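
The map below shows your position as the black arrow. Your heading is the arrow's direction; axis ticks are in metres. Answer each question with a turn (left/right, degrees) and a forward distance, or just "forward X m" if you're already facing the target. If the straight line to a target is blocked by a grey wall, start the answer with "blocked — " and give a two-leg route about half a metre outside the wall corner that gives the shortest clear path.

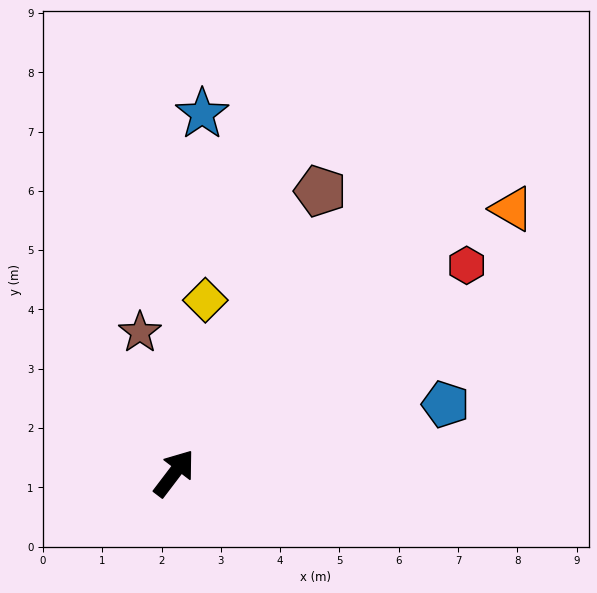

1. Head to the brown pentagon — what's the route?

turn left 10°, forward 5.4 m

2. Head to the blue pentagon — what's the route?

turn right 39°, forward 4.7 m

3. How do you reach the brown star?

turn left 51°, forward 2.4 m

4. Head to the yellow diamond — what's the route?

turn left 27°, forward 3.0 m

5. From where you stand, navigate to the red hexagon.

turn right 17°, forward 6.1 m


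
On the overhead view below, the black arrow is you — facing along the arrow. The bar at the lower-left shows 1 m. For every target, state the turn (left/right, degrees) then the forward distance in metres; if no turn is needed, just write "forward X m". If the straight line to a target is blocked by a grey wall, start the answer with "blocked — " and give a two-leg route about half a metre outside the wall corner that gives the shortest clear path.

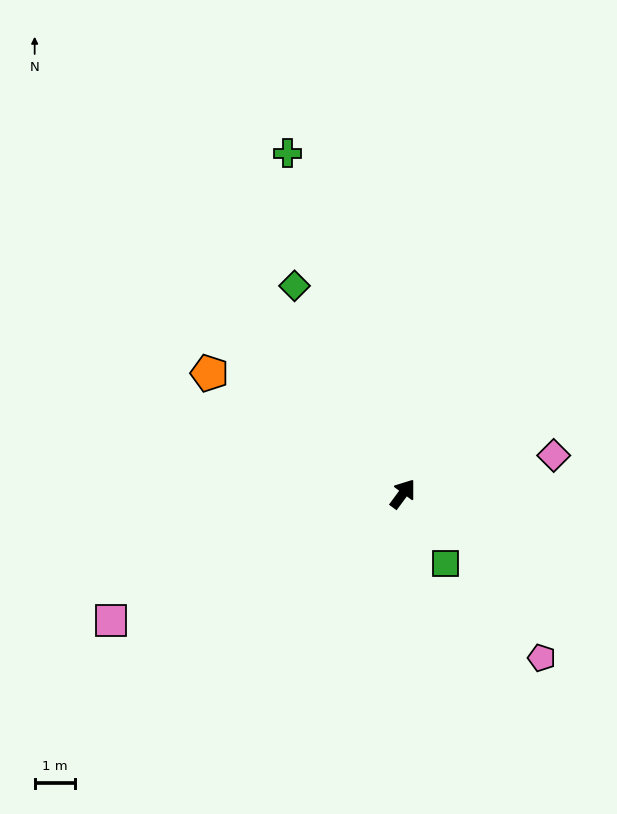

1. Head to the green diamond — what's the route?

turn left 64°, forward 5.8 m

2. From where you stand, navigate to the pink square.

turn left 150°, forward 7.9 m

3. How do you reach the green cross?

turn left 55°, forward 8.9 m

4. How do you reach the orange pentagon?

turn left 94°, forward 5.7 m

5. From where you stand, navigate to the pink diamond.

turn right 39°, forward 3.9 m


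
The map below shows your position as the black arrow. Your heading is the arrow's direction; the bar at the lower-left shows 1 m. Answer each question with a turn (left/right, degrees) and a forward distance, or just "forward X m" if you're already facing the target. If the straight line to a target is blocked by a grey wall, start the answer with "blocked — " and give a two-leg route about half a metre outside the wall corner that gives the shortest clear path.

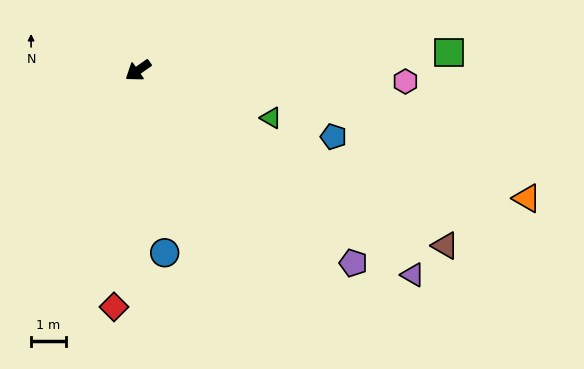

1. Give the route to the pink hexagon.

turn left 143°, forward 7.6 m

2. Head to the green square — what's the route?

turn left 148°, forward 8.9 m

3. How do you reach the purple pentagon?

turn left 103°, forward 8.3 m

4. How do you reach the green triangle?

turn left 125°, forward 4.0 m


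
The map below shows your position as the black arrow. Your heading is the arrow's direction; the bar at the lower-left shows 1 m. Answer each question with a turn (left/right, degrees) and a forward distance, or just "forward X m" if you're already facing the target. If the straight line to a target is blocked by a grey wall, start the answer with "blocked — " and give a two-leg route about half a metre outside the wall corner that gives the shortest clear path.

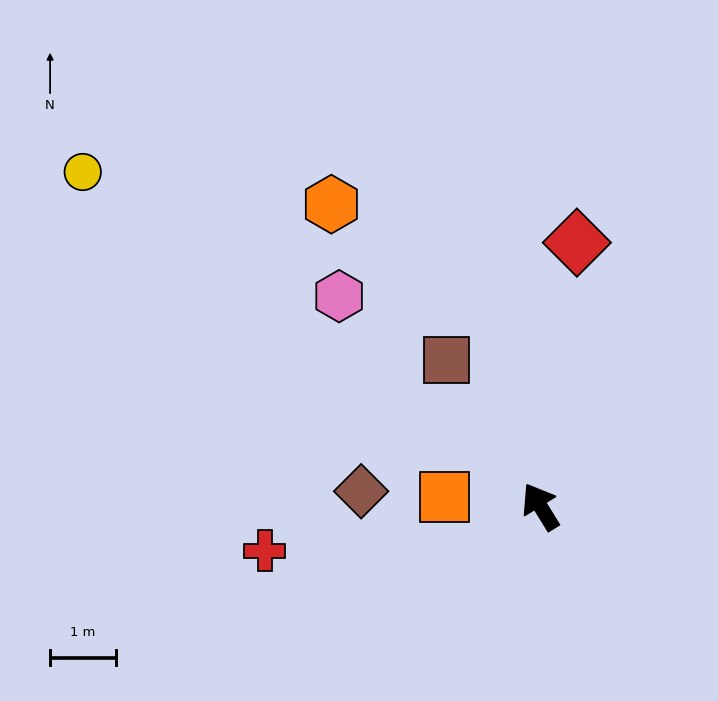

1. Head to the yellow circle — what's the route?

turn left 22°, forward 8.6 m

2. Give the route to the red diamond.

turn right 40°, forward 4.0 m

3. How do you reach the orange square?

turn left 53°, forward 1.5 m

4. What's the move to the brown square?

forward 2.6 m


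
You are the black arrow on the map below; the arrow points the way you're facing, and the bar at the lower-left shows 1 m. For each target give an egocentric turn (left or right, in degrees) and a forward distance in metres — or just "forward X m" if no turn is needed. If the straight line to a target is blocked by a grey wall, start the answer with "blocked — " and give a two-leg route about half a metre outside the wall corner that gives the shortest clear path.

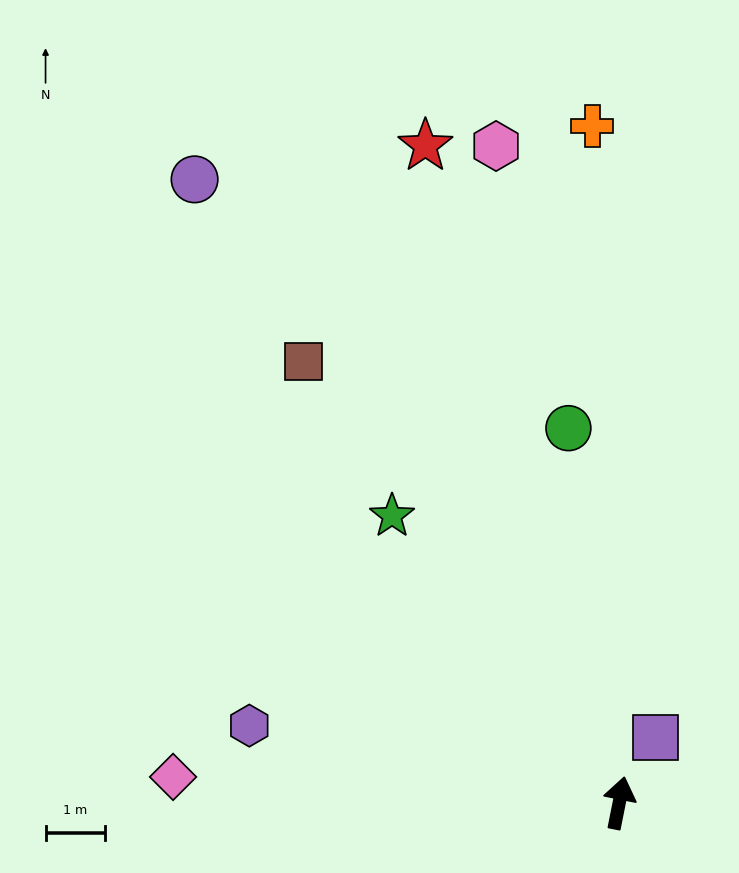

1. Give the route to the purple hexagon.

turn left 89°, forward 6.4 m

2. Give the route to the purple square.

turn right 18°, forward 1.3 m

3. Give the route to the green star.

turn left 50°, forward 6.2 m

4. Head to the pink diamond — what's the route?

turn left 98°, forward 7.6 m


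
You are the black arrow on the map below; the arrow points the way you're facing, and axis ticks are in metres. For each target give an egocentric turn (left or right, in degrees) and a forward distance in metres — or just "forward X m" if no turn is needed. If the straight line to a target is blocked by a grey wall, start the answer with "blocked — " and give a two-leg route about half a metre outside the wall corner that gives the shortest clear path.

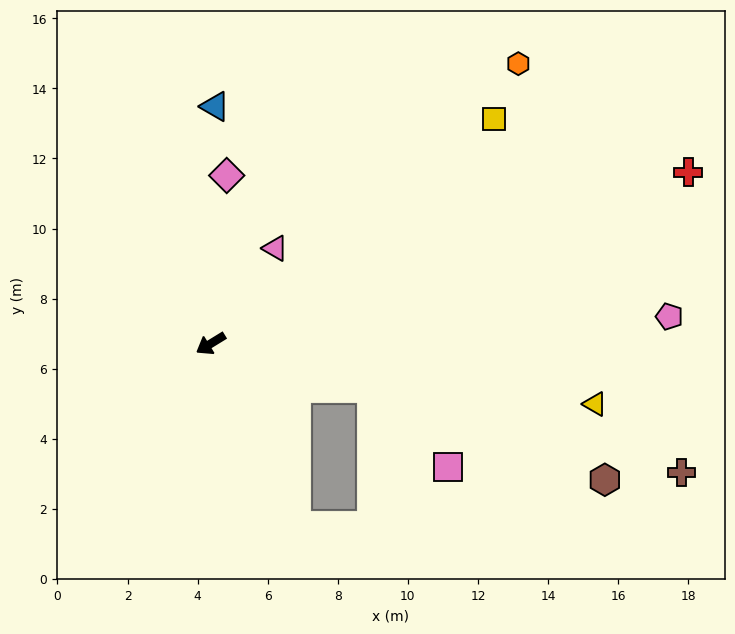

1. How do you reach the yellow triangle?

turn left 140°, forward 11.1 m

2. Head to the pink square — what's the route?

blocked — turn left 133°, forward 4.8 m, then turn right 31°, forward 3.1 m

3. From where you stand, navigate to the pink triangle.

turn right 156°, forward 3.3 m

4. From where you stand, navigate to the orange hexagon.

turn right 169°, forward 11.9 m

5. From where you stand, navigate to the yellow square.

turn right 173°, forward 10.3 m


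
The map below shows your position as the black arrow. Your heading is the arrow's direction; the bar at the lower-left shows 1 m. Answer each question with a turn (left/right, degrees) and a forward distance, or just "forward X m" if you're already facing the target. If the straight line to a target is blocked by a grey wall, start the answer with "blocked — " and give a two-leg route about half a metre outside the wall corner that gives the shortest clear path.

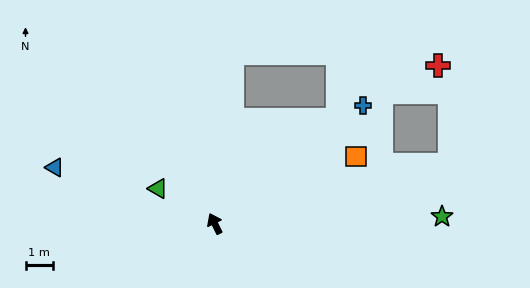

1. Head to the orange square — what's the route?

turn right 91°, forward 5.7 m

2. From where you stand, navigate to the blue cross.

turn right 78°, forward 6.9 m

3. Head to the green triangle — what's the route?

turn left 32°, forward 2.4 m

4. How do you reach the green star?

turn right 114°, forward 8.3 m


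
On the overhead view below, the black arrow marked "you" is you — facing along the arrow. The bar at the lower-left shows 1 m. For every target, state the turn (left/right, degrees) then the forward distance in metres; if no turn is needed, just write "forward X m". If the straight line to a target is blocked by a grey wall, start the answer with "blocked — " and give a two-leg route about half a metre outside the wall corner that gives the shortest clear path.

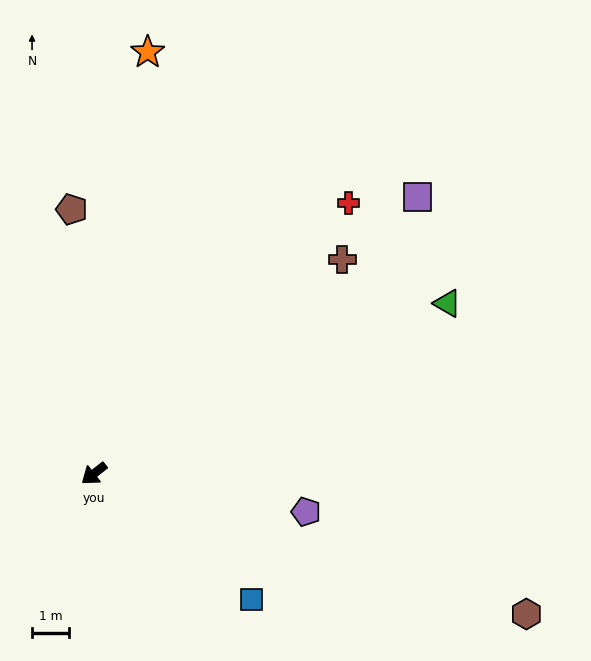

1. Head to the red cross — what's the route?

turn right 171°, forward 10.0 m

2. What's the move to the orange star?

turn right 135°, forward 11.4 m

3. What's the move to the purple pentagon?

turn left 132°, forward 5.8 m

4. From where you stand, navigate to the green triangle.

turn left 168°, forward 10.6 m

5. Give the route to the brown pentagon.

turn right 123°, forward 7.1 m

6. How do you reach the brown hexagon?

turn left 124°, forward 12.2 m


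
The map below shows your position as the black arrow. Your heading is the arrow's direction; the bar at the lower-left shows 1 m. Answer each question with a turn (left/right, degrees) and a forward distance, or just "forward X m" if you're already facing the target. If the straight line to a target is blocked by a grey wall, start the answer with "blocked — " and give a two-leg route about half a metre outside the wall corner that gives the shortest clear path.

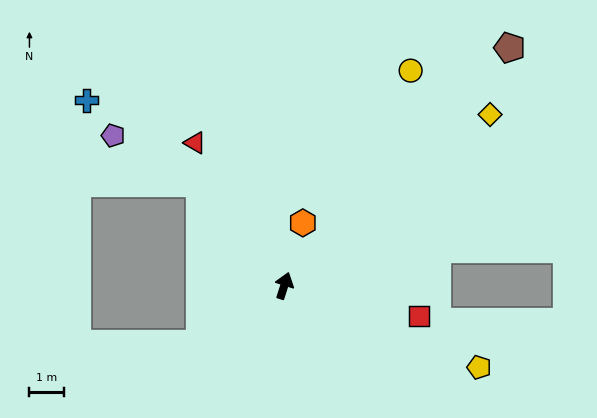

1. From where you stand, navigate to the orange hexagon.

forward 1.9 m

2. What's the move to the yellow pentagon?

turn right 95°, forward 6.1 m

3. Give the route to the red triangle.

turn left 50°, forward 4.9 m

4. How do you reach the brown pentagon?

turn right 26°, forward 9.5 m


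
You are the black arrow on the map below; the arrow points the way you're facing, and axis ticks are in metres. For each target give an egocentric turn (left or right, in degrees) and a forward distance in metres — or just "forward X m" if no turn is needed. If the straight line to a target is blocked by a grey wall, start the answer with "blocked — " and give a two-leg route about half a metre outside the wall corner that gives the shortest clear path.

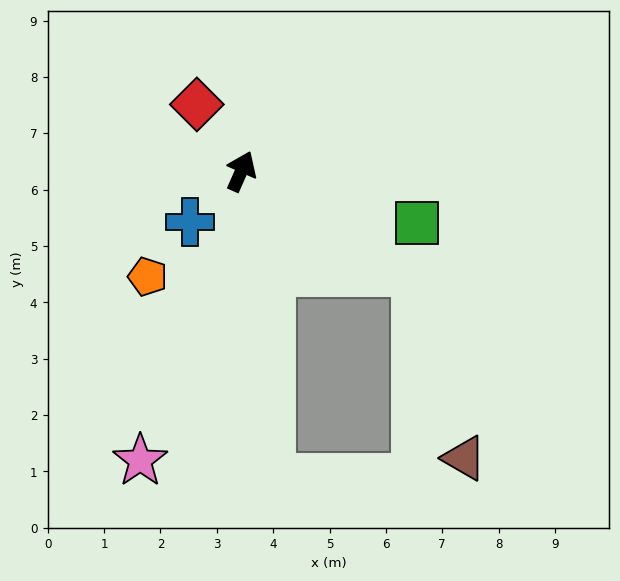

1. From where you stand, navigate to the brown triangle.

blocked — turn right 96°, forward 3.6 m, then turn right 46°, forward 3.4 m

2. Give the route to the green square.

turn right 83°, forward 3.3 m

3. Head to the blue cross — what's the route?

turn left 158°, forward 1.3 m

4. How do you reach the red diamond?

turn left 57°, forward 1.4 m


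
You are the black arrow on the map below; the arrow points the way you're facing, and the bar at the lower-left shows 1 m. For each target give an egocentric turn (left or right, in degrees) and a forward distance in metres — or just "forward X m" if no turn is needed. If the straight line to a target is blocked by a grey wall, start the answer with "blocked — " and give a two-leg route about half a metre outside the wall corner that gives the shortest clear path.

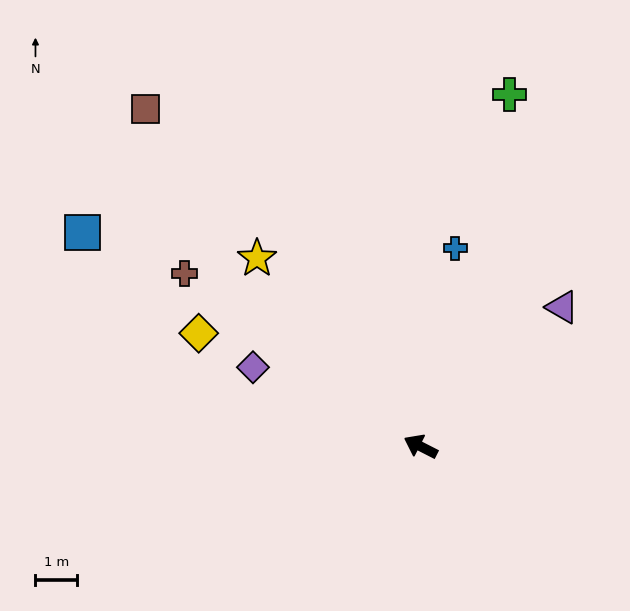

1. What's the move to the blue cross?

turn right 73°, forward 4.8 m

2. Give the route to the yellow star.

turn right 22°, forward 6.0 m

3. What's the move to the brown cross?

turn right 9°, forward 7.0 m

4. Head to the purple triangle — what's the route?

turn right 108°, forward 4.8 m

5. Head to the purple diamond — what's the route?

forward 4.4 m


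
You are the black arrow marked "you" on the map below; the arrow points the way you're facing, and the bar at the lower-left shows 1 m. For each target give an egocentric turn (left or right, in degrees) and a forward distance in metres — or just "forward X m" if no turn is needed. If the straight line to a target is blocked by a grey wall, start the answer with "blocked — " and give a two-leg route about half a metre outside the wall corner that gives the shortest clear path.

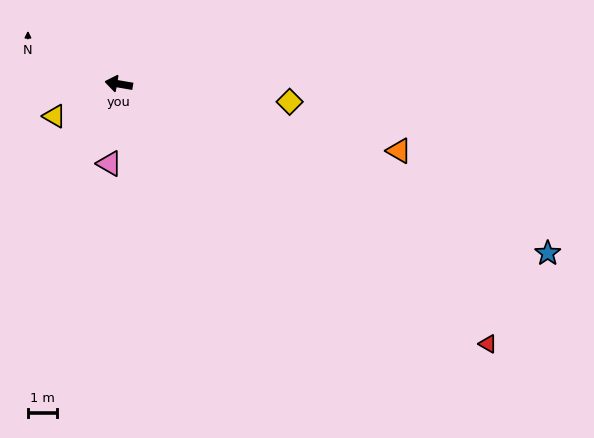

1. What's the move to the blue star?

turn left 168°, forward 15.7 m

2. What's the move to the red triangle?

turn left 155°, forward 15.4 m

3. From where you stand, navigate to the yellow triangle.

turn left 36°, forward 2.5 m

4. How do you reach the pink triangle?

turn left 93°, forward 2.7 m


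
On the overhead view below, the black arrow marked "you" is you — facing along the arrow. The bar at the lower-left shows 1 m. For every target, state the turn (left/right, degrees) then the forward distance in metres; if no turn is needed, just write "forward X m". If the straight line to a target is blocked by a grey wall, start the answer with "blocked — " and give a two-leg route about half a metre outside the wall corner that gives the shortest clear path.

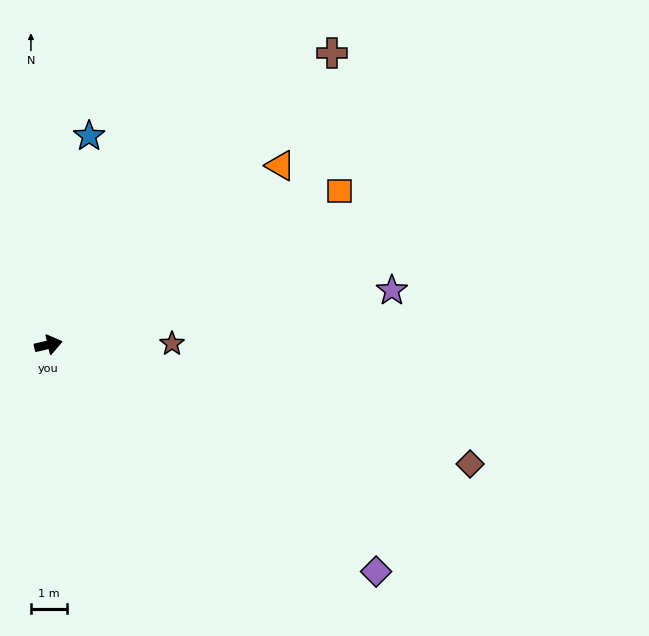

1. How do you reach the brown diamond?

turn right 29°, forward 12.0 m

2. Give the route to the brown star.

turn right 12°, forward 3.4 m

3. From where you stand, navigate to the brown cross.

turn left 33°, forward 11.2 m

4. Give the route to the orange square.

turn left 15°, forward 9.0 m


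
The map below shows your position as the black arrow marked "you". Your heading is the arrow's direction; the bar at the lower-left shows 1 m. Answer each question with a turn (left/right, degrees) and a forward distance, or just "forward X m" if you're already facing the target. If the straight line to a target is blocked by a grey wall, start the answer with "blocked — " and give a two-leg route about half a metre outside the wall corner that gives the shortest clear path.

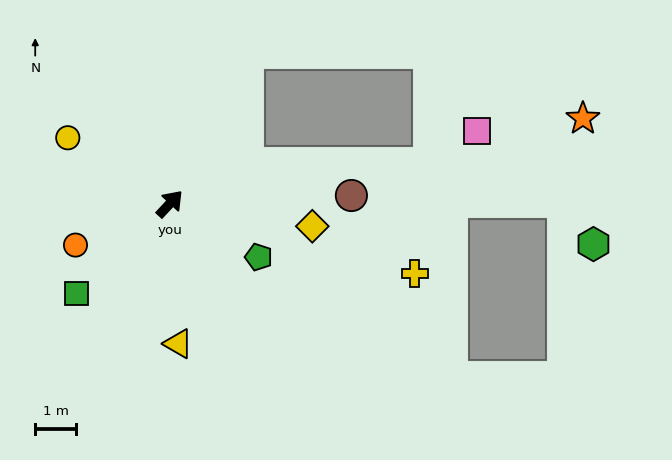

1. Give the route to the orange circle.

turn left 157°, forward 2.5 m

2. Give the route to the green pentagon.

turn right 78°, forward 2.5 m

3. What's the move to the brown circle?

turn right 45°, forward 4.5 m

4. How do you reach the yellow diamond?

turn right 56°, forward 3.5 m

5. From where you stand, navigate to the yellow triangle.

turn right 134°, forward 3.4 m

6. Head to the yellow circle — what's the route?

turn left 100°, forward 3.0 m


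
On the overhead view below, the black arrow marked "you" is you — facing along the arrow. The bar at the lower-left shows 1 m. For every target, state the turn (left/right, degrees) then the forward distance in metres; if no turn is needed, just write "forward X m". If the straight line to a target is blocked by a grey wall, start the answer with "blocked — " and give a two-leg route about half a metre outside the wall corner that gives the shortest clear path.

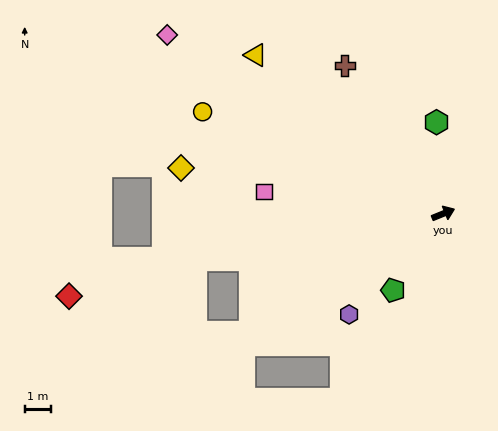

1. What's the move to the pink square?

turn left 151°, forward 6.9 m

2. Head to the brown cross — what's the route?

turn left 101°, forward 6.8 m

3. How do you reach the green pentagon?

turn right 145°, forward 3.5 m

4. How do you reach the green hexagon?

turn left 72°, forward 3.5 m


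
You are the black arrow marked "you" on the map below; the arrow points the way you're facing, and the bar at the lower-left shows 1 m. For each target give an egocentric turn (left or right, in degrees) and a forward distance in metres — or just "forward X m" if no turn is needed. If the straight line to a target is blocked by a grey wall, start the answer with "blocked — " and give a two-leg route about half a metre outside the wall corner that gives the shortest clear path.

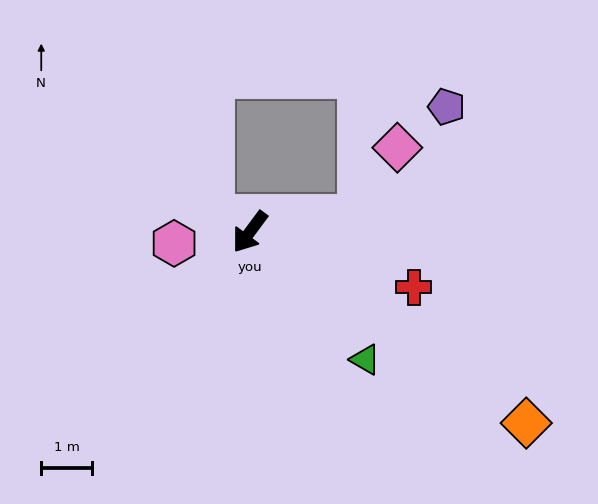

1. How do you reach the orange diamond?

turn left 92°, forward 6.6 m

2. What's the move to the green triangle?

turn left 79°, forward 3.4 m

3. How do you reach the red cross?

turn left 108°, forward 3.4 m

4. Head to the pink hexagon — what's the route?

turn right 45°, forward 1.5 m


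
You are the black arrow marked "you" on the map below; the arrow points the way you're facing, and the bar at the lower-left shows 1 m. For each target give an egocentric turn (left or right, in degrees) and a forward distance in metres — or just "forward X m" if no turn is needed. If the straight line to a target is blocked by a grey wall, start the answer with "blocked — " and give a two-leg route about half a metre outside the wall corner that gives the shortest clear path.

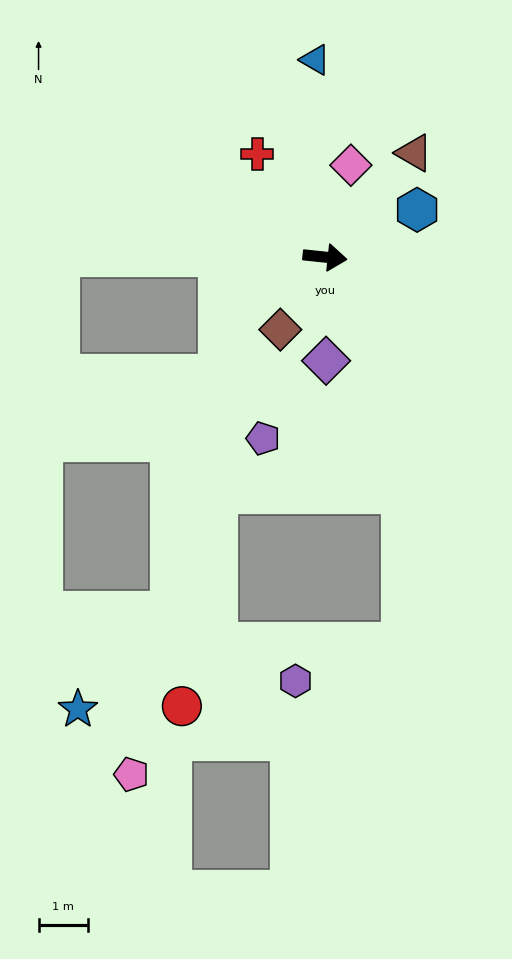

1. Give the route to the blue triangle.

turn left 99°, forward 4.0 m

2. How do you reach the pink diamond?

turn left 80°, forward 1.9 m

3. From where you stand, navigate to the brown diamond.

turn right 116°, forward 1.7 m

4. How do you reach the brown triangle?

turn left 55°, forward 2.8 m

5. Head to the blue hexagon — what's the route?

turn left 33°, forward 2.1 m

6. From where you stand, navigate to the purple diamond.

turn right 83°, forward 2.1 m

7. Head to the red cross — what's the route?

turn left 129°, forward 2.5 m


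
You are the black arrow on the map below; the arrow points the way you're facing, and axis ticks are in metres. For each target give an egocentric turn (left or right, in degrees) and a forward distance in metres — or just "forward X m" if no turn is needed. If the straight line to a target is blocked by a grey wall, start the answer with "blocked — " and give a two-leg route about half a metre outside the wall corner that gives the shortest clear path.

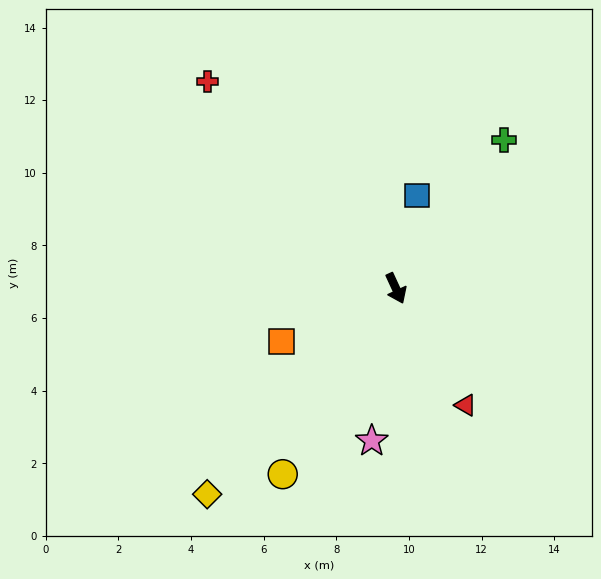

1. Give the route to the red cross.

turn right 162°, forward 7.7 m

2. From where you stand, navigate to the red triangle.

turn left 6°, forward 3.7 m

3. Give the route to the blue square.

turn left 143°, forward 2.6 m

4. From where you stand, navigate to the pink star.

turn right 34°, forward 4.2 m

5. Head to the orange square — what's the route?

turn right 90°, forward 3.5 m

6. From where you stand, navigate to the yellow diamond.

turn right 67°, forward 7.7 m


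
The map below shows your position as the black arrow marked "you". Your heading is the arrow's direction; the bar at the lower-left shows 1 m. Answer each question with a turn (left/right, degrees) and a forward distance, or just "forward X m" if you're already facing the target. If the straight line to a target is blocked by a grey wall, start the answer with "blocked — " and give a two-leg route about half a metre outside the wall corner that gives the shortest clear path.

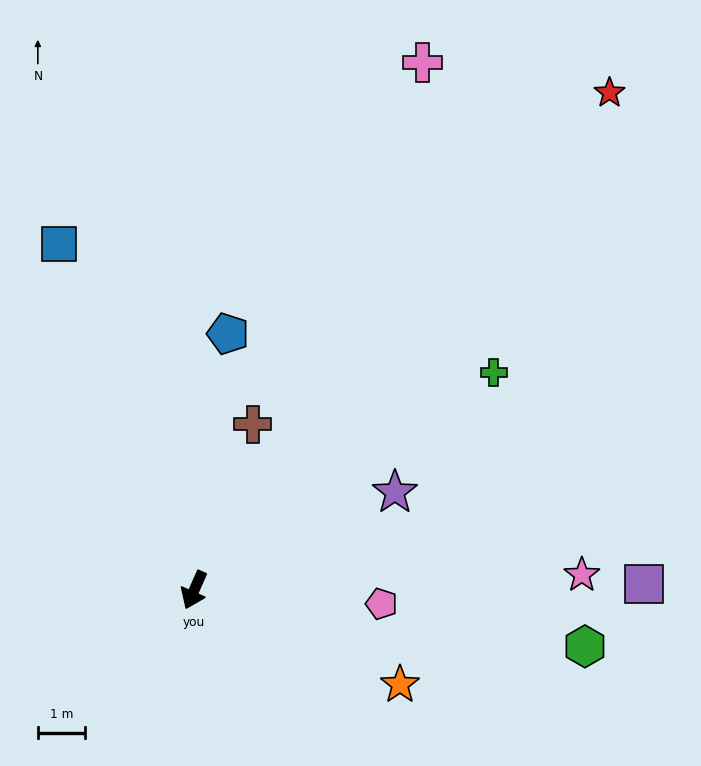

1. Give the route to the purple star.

turn left 140°, forward 4.8 m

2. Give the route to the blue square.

turn right 135°, forward 7.9 m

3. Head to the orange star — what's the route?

turn left 89°, forward 4.8 m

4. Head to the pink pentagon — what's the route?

turn left 110°, forward 4.0 m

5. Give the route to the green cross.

turn left 150°, forward 7.9 m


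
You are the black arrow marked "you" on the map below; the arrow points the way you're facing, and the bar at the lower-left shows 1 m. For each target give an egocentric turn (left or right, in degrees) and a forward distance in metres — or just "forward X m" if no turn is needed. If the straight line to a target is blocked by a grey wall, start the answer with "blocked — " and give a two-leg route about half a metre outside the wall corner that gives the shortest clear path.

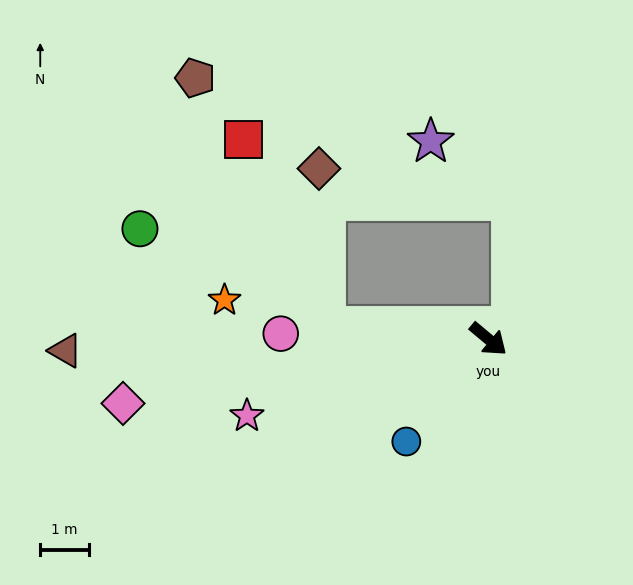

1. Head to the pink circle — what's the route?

turn right 142°, forward 4.3 m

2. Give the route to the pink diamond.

turn right 130°, forward 7.6 m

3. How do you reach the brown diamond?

blocked — turn right 144°, forward 3.4 m, then turn right 84°, forward 3.2 m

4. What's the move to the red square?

blocked — turn right 144°, forward 3.4 m, then turn right 63°, forward 4.2 m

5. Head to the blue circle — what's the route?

turn right 89°, forward 2.7 m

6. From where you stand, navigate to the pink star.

turn right 122°, forward 5.2 m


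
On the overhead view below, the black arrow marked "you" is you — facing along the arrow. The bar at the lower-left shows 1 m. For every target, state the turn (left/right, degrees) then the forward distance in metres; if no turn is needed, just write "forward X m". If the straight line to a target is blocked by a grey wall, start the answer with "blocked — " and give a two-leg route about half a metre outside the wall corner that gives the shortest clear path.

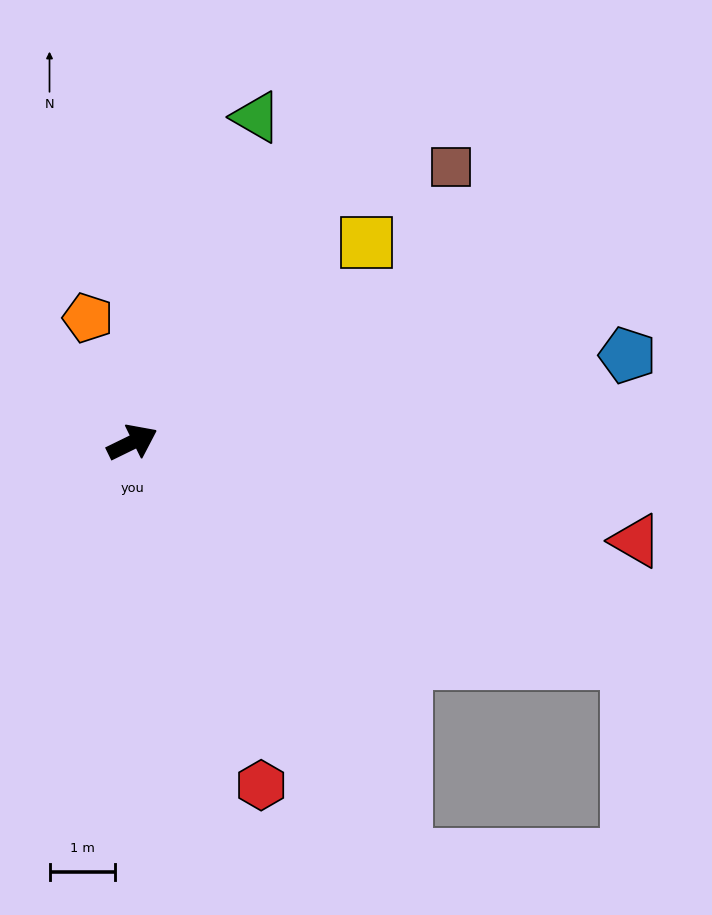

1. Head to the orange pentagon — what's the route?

turn left 84°, forward 2.0 m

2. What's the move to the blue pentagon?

turn right 16°, forward 7.7 m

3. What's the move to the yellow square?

turn left 14°, forward 4.7 m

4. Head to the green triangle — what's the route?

turn left 43°, forward 5.3 m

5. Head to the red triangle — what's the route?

turn right 37°, forward 7.8 m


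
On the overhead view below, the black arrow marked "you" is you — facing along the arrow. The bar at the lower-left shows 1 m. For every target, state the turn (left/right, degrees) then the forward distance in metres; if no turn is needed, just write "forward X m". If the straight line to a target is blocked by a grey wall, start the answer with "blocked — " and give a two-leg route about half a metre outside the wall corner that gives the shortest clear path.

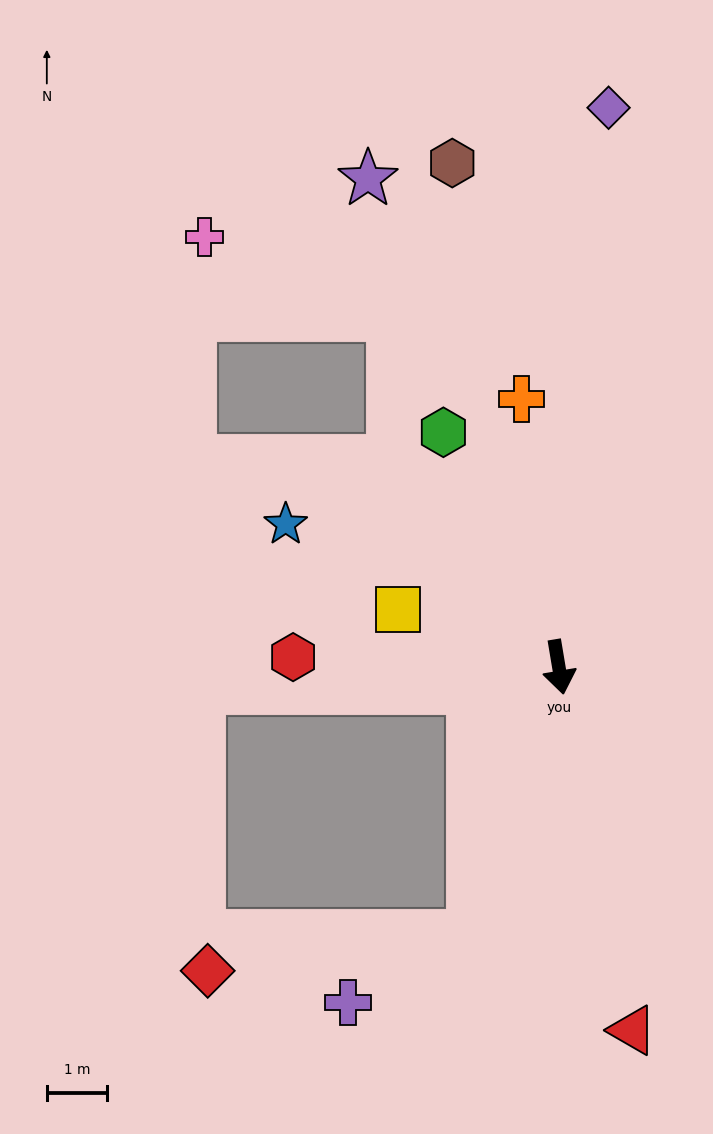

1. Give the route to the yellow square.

turn right 119°, forward 2.9 m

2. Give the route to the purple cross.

blocked — turn right 28°, forward 4.7 m, then turn right 43°, forward 2.4 m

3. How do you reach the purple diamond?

turn left 165°, forward 9.4 m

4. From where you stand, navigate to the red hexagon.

turn right 102°, forward 4.4 m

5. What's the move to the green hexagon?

turn right 163°, forward 4.4 m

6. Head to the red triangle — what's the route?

forward 6.2 m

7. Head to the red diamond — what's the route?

blocked — turn right 28°, forward 4.7 m, then turn right 64°, forward 4.4 m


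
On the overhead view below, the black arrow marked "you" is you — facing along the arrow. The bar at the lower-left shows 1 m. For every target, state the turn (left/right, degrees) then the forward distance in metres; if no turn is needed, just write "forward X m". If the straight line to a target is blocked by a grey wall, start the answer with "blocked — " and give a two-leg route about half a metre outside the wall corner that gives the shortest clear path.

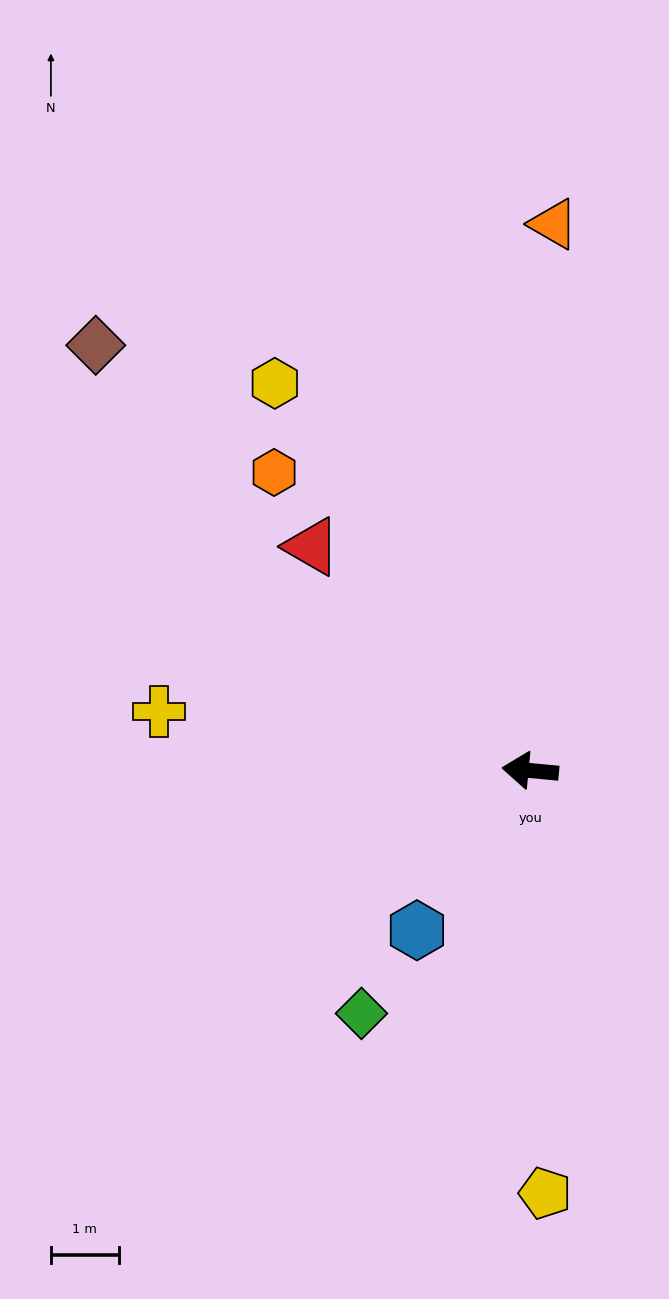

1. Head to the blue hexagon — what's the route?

turn left 60°, forward 2.9 m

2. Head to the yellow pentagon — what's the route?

turn left 97°, forward 6.2 m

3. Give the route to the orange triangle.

turn right 87°, forward 8.1 m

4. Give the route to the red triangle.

turn right 40°, forward 4.6 m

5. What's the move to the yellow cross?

turn right 4°, forward 5.5 m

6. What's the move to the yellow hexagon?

turn right 51°, forward 6.8 m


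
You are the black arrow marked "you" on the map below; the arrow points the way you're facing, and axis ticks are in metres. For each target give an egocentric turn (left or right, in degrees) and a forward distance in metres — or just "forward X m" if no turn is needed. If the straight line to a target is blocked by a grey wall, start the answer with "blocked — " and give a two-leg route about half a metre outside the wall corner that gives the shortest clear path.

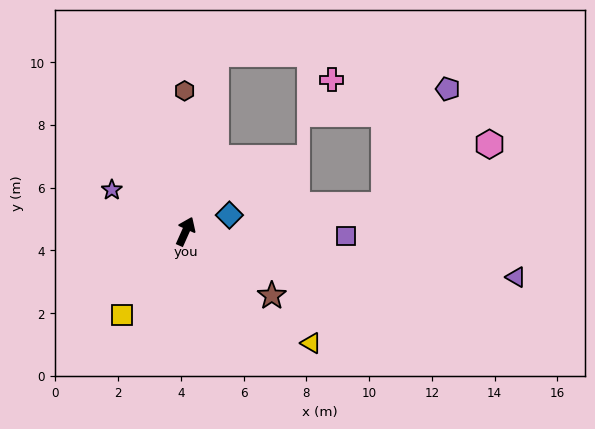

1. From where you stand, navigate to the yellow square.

turn left 167°, forward 3.4 m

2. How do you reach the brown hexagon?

turn left 24°, forward 4.5 m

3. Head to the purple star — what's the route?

turn left 85°, forward 2.7 m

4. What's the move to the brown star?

turn right 103°, forward 3.4 m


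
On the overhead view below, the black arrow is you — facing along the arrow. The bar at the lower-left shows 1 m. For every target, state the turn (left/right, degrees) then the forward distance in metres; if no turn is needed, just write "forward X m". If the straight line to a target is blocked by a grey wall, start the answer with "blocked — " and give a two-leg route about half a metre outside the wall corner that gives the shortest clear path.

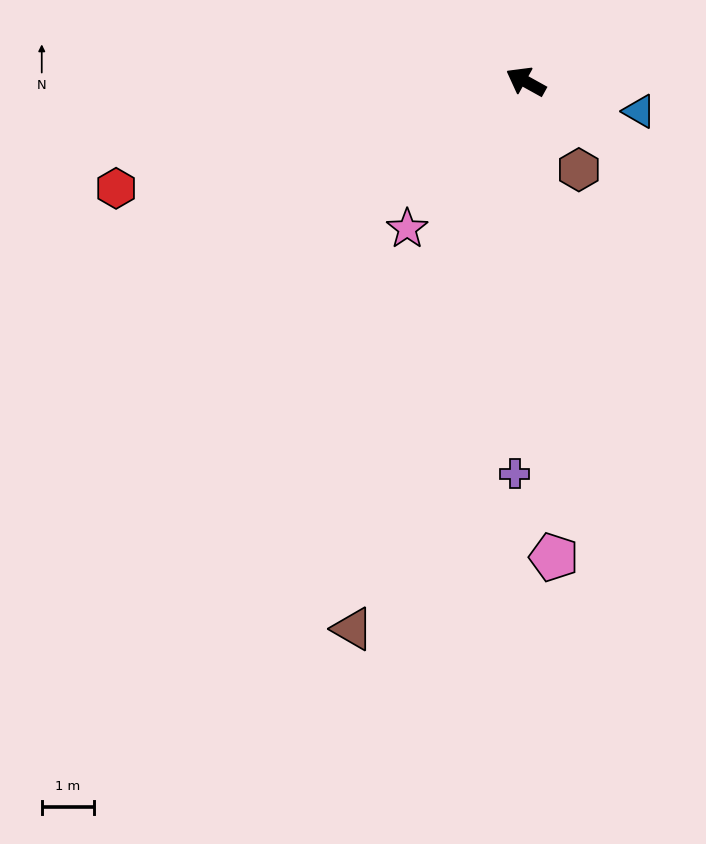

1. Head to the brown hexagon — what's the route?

turn left 150°, forward 2.0 m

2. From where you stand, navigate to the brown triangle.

turn left 101°, forward 11.0 m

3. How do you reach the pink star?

turn left 80°, forward 3.6 m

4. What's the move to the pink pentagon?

turn left 122°, forward 9.1 m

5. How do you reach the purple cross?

turn left 117°, forward 7.5 m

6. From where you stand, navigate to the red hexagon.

turn left 44°, forward 8.1 m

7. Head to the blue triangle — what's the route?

turn right 166°, forward 2.2 m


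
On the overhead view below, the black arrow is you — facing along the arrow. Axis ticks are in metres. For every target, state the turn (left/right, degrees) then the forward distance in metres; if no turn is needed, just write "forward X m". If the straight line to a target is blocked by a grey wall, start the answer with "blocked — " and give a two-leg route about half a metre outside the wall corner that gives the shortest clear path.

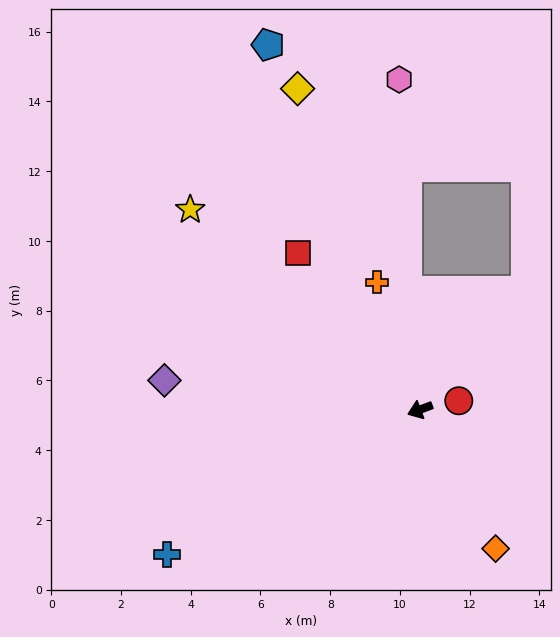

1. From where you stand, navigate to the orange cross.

turn right 92°, forward 3.9 m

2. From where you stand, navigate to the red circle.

turn left 172°, forward 1.1 m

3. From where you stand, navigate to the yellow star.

turn right 62°, forward 8.7 m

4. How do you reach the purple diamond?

turn right 27°, forward 7.4 m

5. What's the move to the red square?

turn right 73°, forward 5.7 m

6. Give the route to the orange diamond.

turn left 98°, forward 4.5 m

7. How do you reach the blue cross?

turn left 9°, forward 8.4 m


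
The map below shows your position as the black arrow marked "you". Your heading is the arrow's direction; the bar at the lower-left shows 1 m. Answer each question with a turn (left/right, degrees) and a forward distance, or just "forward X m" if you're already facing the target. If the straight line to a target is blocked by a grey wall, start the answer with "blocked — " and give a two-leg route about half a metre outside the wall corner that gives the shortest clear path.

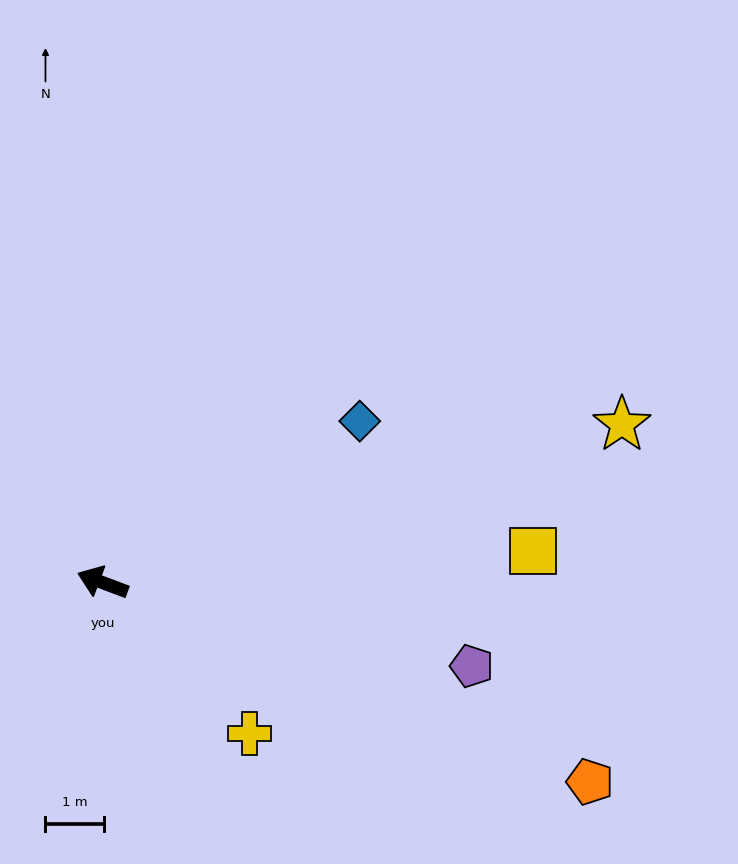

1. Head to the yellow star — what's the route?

turn right 142°, forward 9.3 m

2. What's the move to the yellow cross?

turn left 155°, forward 3.6 m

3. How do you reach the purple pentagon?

turn right 172°, forward 6.5 m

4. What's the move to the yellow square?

turn right 155°, forward 7.4 m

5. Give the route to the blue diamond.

turn right 127°, forward 5.2 m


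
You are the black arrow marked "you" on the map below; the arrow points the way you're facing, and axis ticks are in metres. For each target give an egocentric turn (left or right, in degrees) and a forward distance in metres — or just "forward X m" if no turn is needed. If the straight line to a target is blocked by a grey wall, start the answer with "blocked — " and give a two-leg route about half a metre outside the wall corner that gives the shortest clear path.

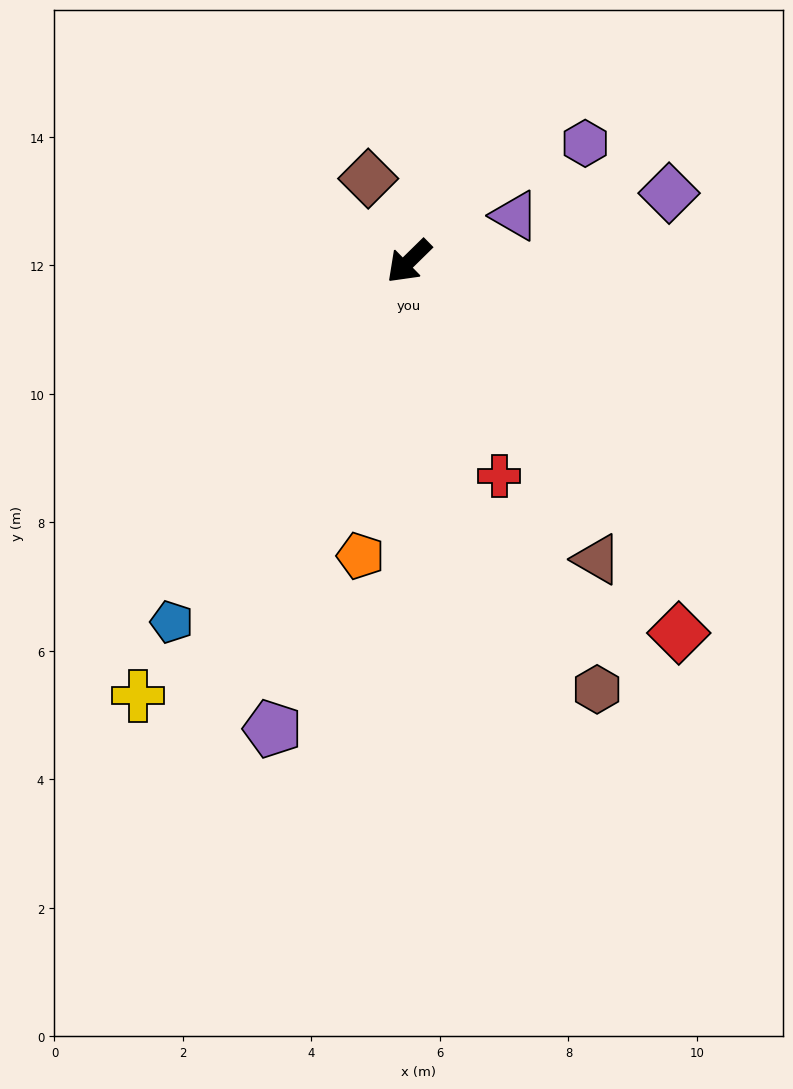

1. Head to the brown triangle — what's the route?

turn left 78°, forward 5.5 m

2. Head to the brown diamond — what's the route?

turn right 108°, forward 1.4 m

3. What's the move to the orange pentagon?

turn left 36°, forward 4.6 m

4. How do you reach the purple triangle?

turn left 159°, forward 1.8 m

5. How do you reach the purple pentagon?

turn left 29°, forward 7.6 m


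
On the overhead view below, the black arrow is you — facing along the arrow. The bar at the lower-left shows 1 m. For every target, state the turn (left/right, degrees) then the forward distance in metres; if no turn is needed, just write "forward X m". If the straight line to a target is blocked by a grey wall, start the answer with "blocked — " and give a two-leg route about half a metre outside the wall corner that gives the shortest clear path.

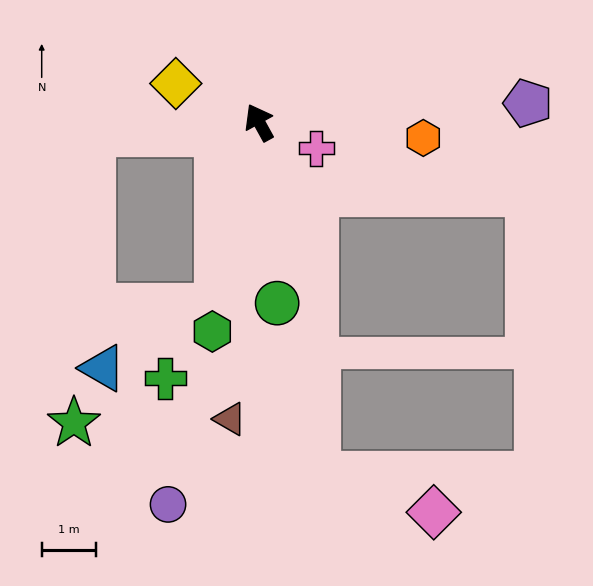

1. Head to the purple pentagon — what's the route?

turn right 115°, forward 4.9 m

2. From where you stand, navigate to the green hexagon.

turn left 139°, forward 3.9 m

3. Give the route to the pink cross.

turn right 143°, forward 1.2 m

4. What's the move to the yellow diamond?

turn left 36°, forward 1.7 m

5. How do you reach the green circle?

turn left 157°, forward 3.3 m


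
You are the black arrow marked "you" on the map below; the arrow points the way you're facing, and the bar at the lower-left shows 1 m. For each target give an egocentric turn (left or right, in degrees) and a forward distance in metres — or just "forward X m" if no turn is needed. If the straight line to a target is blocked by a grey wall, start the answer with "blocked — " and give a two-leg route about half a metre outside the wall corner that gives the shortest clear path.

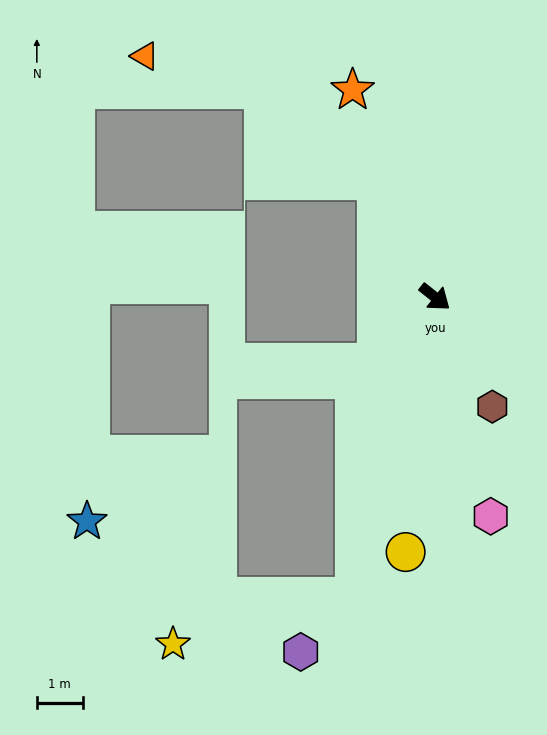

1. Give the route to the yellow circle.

turn right 58°, forward 5.6 m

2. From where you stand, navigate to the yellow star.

blocked — turn right 67°, forward 6.8 m, then turn right 60°, forward 4.1 m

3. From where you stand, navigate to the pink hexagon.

turn right 37°, forward 4.9 m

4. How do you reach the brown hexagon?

turn right 24°, forward 2.7 m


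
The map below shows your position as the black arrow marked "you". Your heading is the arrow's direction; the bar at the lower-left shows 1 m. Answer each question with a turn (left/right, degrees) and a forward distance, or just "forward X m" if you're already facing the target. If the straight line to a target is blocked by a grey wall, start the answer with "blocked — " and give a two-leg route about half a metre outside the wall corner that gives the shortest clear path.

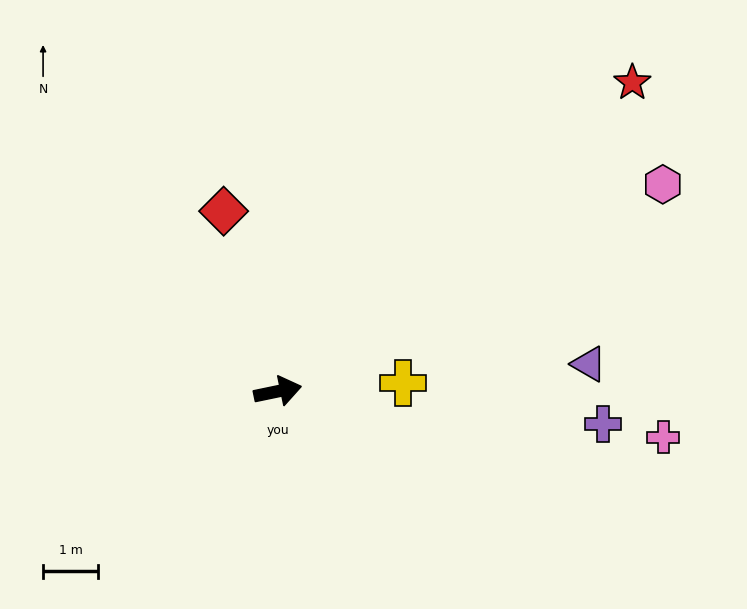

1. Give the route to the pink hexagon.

turn left 17°, forward 7.9 m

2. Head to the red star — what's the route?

turn left 29°, forward 8.5 m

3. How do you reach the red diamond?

turn left 95°, forward 3.4 m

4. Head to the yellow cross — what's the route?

turn right 8°, forward 2.3 m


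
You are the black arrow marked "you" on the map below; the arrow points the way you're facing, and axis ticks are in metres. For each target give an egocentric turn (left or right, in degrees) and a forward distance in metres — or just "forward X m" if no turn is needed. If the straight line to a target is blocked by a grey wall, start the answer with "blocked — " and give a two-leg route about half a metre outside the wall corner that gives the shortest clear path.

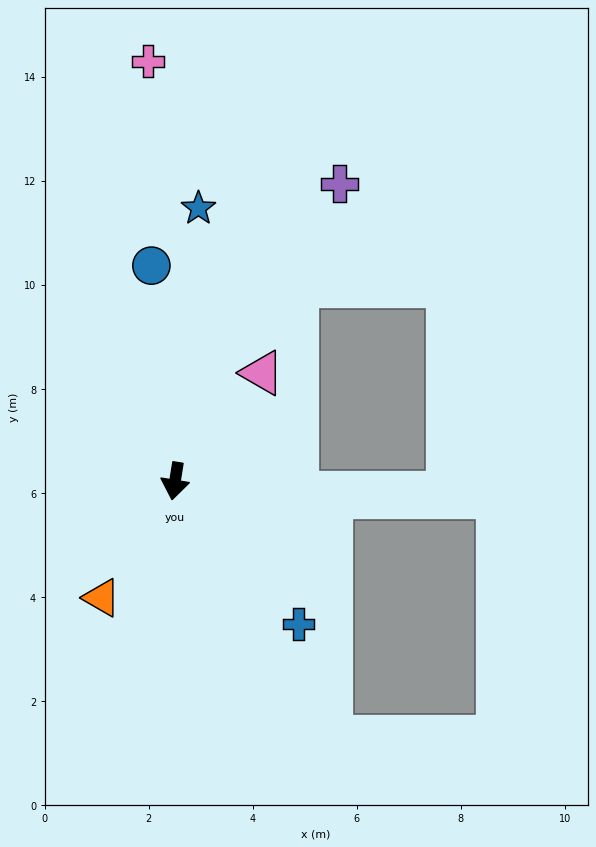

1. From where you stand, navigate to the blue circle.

turn right 165°, forward 4.2 m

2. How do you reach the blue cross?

turn left 50°, forward 3.6 m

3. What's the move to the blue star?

turn right 176°, forward 5.3 m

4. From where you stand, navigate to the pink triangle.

turn left 150°, forward 2.7 m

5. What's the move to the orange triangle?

turn right 23°, forward 2.6 m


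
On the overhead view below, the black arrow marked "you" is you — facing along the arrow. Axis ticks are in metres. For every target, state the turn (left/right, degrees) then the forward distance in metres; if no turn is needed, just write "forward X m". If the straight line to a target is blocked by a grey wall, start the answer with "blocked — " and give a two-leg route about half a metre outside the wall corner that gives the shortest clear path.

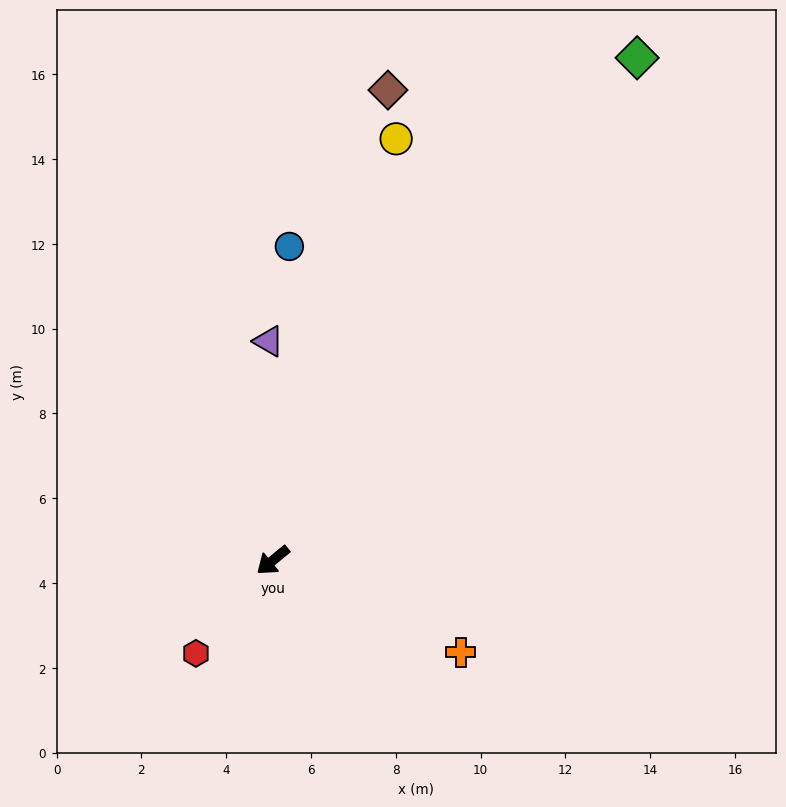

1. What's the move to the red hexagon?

turn left 11°, forward 2.8 m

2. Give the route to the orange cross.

turn left 115°, forward 4.9 m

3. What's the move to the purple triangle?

turn right 128°, forward 5.2 m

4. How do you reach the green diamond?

turn right 165°, forward 14.6 m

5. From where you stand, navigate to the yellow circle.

turn right 146°, forward 10.4 m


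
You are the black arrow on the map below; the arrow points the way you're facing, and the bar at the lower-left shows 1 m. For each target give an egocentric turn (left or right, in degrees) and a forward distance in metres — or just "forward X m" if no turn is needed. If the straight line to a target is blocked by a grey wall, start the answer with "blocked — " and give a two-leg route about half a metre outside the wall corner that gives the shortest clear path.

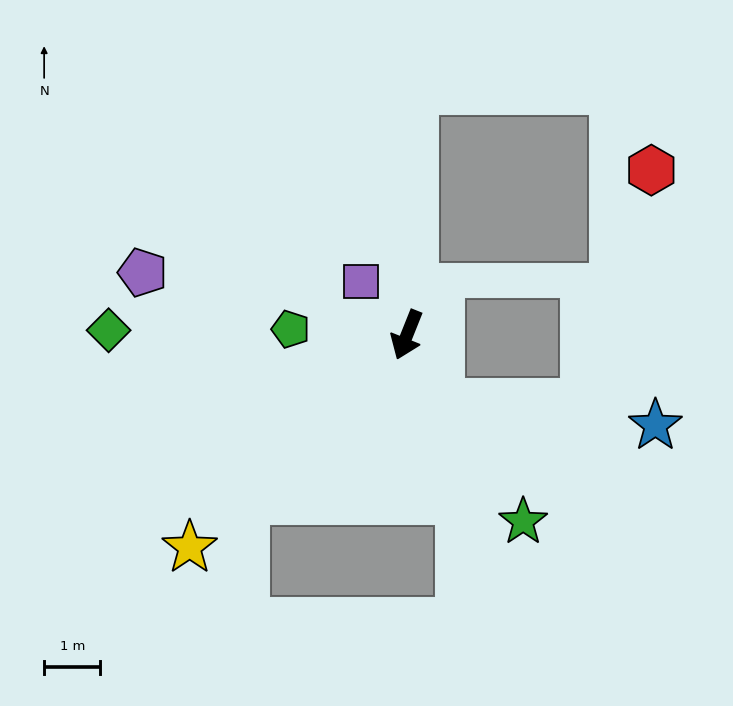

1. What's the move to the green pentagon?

turn right 71°, forward 2.1 m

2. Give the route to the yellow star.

turn right 24°, forward 5.4 m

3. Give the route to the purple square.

turn right 118°, forward 1.3 m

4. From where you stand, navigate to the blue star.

blocked — turn left 48°, forward 1.3 m, then turn left 58°, forward 3.9 m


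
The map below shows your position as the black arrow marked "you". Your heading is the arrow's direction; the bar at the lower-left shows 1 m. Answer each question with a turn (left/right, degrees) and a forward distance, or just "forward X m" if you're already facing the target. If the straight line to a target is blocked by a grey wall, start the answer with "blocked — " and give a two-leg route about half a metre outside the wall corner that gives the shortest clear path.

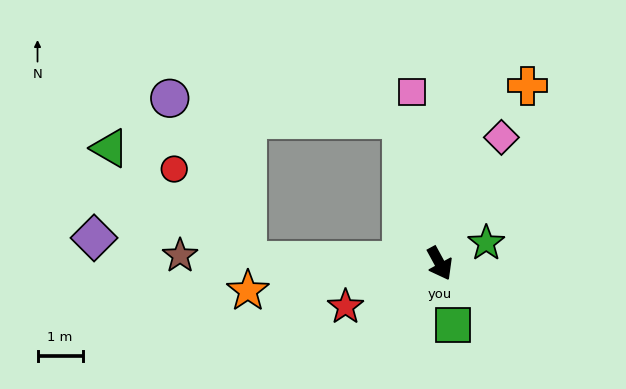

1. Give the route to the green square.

turn right 17°, forward 1.4 m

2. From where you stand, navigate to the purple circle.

blocked — turn right 119°, forward 4.3 m, then turn right 64°, forward 4.0 m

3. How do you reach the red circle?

blocked — turn right 119°, forward 4.3 m, then turn right 51°, forward 2.6 m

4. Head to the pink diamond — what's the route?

turn left 125°, forward 3.1 m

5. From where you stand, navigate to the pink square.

turn left 161°, forward 3.9 m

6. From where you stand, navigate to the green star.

turn left 85°, forward 1.1 m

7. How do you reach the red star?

turn right 94°, forward 2.3 m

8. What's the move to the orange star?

turn right 110°, forward 4.3 m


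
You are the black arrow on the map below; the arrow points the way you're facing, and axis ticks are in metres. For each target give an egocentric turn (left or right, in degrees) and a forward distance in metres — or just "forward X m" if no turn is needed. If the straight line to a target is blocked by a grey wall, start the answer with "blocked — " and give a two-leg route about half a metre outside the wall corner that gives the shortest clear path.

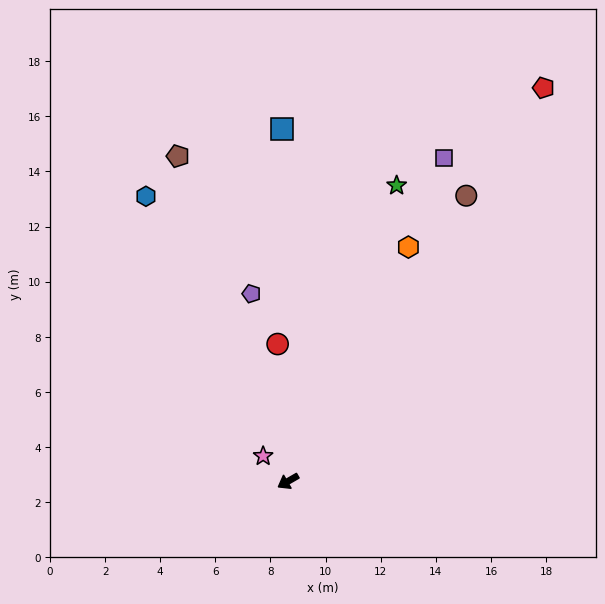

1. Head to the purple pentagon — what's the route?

turn right 109°, forward 6.9 m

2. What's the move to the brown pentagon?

turn right 101°, forward 12.5 m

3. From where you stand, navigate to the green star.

turn right 140°, forward 11.4 m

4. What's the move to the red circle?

turn right 116°, forward 5.0 m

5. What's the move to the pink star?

turn right 75°, forward 1.3 m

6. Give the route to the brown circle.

turn right 152°, forward 12.2 m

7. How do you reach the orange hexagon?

turn right 147°, forward 9.5 m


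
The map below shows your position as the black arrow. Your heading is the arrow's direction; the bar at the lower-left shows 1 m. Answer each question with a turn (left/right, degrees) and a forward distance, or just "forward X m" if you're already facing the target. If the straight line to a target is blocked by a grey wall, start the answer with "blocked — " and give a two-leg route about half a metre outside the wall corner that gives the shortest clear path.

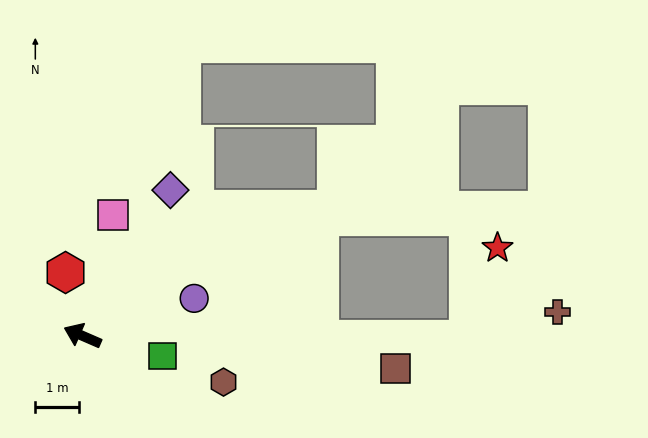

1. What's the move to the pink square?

turn right 81°, forward 2.9 m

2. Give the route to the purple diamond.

turn right 98°, forward 3.9 m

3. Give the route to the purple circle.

turn right 138°, forward 2.7 m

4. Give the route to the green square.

turn right 171°, forward 1.9 m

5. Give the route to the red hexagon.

turn right 52°, forward 1.5 m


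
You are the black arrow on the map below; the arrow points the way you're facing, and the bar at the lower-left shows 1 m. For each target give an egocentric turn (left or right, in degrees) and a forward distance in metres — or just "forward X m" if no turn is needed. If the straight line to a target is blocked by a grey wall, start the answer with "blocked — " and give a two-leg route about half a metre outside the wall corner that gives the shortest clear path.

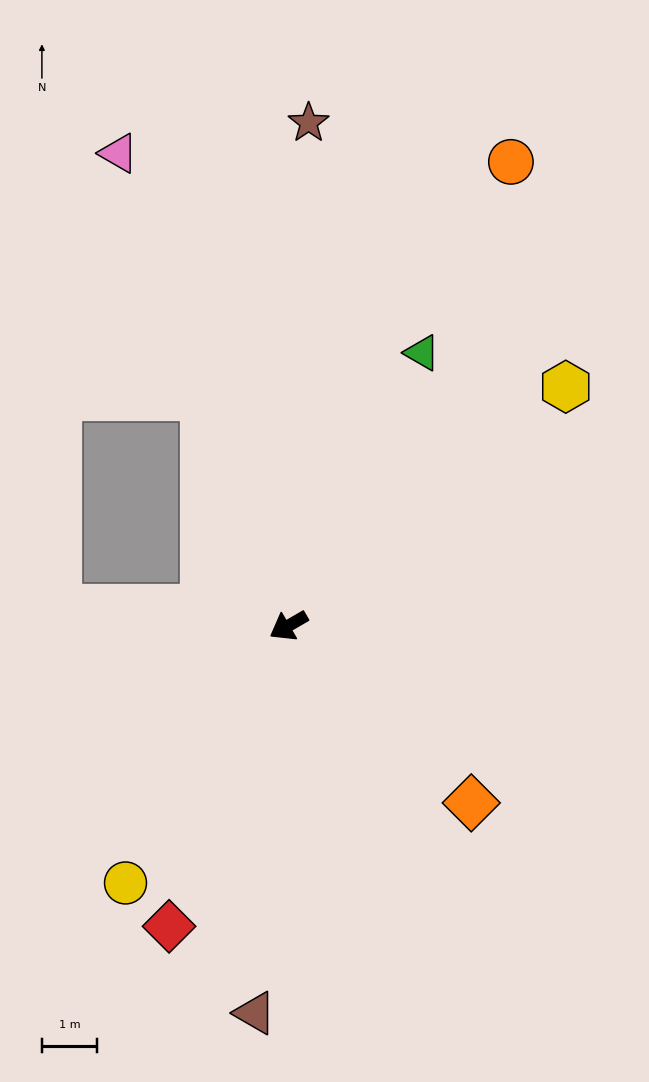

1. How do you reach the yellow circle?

turn left 28°, forward 5.5 m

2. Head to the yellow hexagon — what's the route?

turn right 169°, forward 6.7 m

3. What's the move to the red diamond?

turn left 38°, forward 5.9 m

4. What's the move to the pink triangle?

turn right 100°, forward 9.2 m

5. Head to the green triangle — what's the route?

turn right 146°, forward 5.5 m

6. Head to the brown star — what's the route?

turn right 122°, forward 9.2 m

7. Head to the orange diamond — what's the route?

turn left 106°, forward 4.6 m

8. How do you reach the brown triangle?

turn left 55°, forward 7.1 m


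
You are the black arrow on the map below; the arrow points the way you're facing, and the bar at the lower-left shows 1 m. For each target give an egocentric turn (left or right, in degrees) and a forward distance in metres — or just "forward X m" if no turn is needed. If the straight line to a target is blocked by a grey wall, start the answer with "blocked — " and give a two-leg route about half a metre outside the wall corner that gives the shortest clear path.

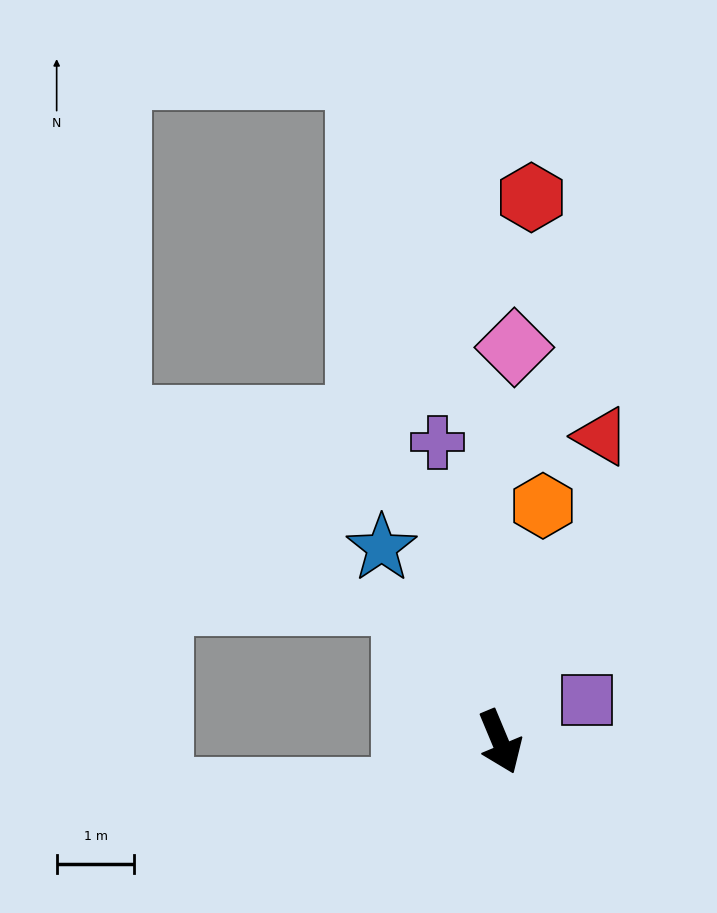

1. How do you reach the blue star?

turn right 171°, forward 2.9 m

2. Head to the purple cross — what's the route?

turn left 169°, forward 3.9 m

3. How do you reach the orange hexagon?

turn left 147°, forward 3.1 m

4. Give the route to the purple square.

turn left 93°, forward 1.2 m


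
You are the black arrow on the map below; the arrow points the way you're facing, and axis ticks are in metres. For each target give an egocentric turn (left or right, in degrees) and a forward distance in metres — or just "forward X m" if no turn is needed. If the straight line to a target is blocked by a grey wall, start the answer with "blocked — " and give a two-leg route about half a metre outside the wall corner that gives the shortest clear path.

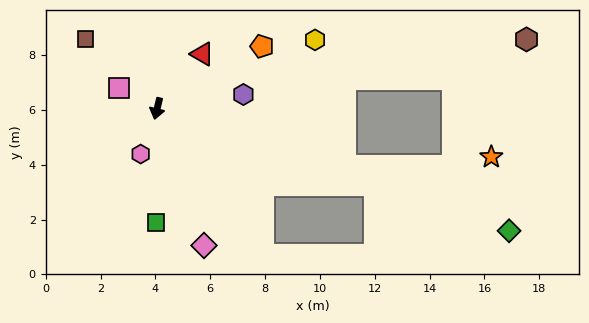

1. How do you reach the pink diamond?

turn left 32°, forward 5.3 m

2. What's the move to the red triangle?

turn left 154°, forward 2.6 m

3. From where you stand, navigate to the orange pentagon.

turn left 134°, forward 4.4 m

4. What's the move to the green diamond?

turn left 84°, forward 13.6 m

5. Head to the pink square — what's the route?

turn right 105°, forward 1.6 m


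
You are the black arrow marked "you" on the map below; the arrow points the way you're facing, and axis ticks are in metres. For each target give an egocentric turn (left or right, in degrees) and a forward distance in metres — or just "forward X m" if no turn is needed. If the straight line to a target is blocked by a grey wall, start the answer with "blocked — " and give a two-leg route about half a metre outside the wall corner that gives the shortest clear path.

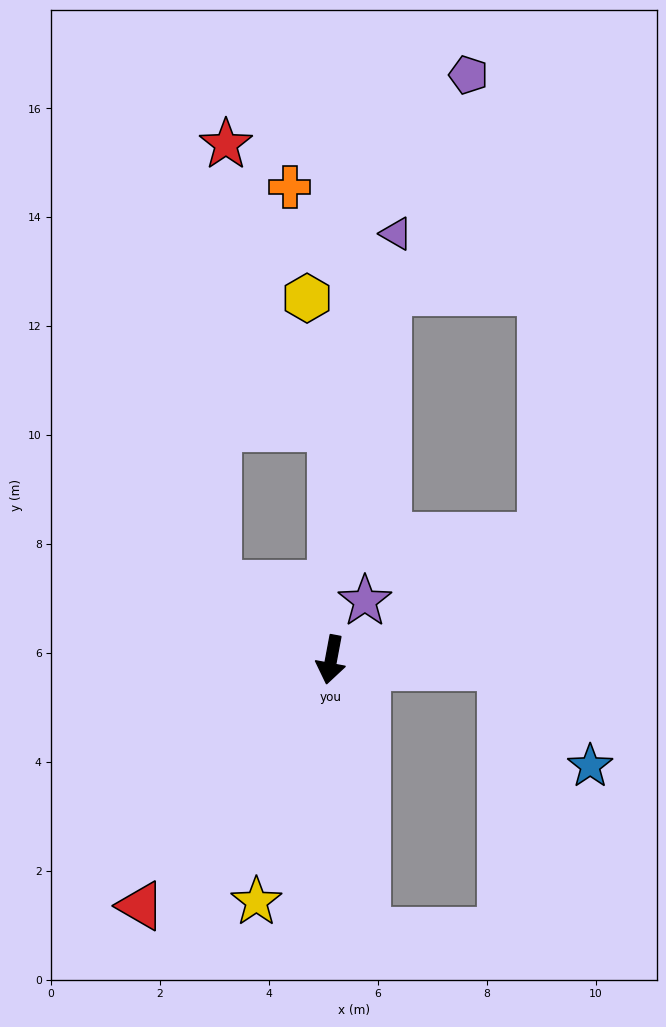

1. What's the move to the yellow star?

turn right 7°, forward 4.7 m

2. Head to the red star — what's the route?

blocked — turn right 114°, forward 2.5 m, then turn right 56°, forward 8.1 m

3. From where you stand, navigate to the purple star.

turn left 161°, forward 1.2 m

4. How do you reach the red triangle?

turn right 27°, forward 5.7 m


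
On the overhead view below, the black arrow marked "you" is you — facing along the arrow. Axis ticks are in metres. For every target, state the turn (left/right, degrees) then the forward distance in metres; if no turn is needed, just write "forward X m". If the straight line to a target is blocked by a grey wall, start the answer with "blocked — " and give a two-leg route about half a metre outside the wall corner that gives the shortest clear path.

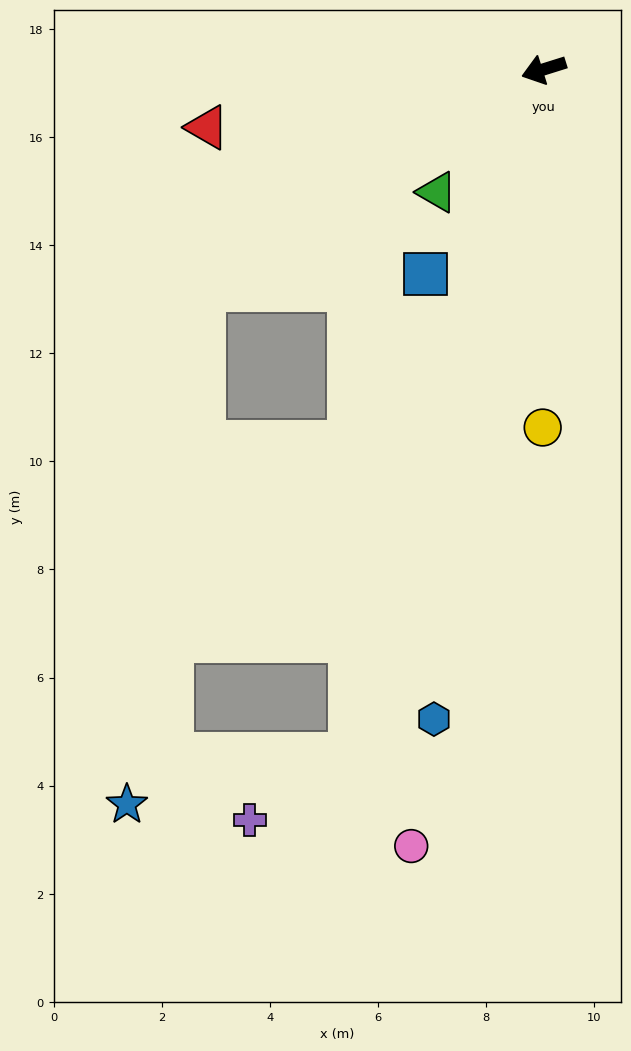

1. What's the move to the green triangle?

turn left 32°, forward 3.0 m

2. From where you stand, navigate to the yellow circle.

turn left 72°, forward 6.6 m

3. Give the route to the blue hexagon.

turn left 63°, forward 12.2 m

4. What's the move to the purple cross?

blocked — turn left 57°, forward 13.2 m, then turn right 42°, forward 2.2 m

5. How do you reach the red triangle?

turn right 8°, forward 6.3 m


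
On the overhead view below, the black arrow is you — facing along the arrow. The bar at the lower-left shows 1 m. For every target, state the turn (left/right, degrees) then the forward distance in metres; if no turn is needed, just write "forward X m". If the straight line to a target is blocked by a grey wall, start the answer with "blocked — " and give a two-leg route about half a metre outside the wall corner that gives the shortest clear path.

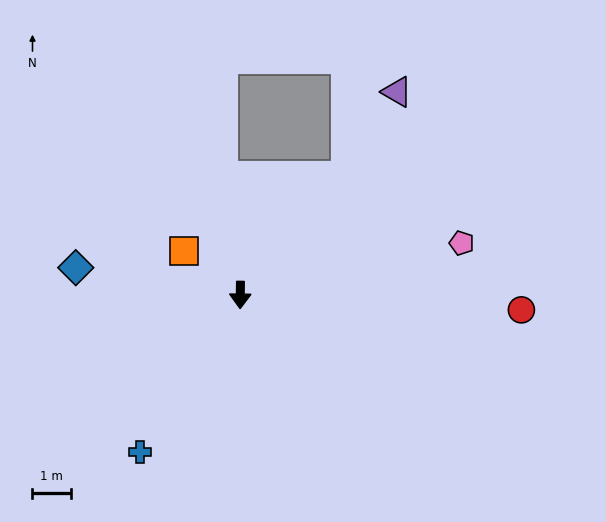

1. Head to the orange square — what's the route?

turn right 127°, forward 1.9 m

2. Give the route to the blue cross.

turn right 32°, forward 4.9 m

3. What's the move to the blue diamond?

turn right 99°, forward 4.3 m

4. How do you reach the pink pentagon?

turn left 104°, forward 5.9 m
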